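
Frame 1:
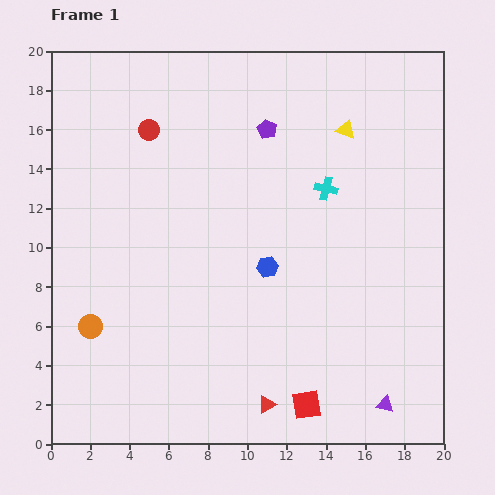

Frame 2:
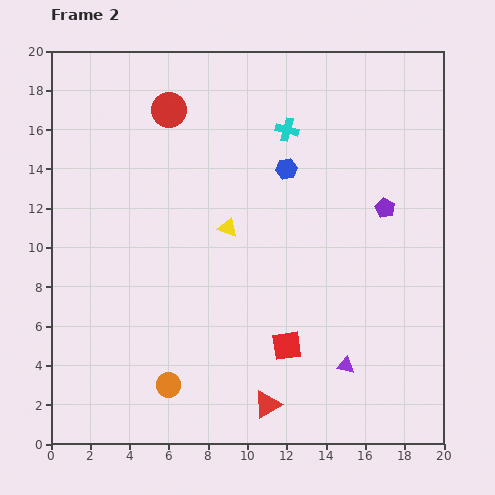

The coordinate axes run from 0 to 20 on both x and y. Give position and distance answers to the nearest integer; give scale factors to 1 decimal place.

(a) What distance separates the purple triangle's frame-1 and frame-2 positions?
3

The purple triangle moved from (17, 2) to (15, 4), a distance of √(2² + 2²) ≈ 3.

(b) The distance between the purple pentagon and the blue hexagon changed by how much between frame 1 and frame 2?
-2

Distance in frame 1: 7. Distance in frame 2: 5.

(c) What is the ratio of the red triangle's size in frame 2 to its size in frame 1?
1.5×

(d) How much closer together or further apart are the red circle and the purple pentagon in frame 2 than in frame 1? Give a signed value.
+6

Distance in frame 1: 6. Distance in frame 2: 12.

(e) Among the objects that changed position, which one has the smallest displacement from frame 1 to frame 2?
the red circle

(moved 1)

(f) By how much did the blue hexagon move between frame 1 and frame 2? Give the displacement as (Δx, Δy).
(1, 5)

The blue hexagon was at (11, 9) in frame 1 and (12, 14) in frame 2.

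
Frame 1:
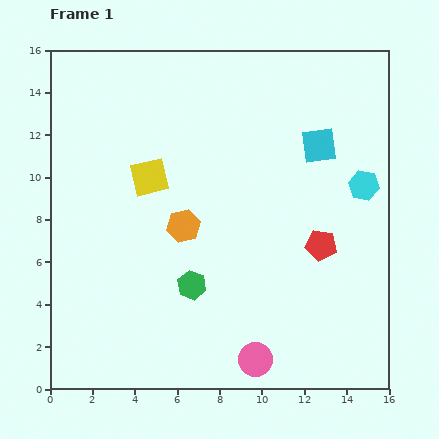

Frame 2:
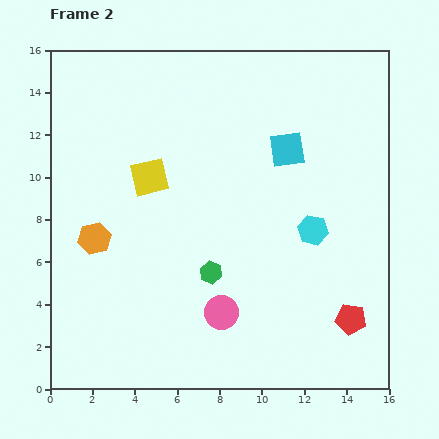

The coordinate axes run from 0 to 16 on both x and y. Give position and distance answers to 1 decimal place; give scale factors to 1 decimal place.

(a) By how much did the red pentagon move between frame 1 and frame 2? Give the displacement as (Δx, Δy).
(1.4, -3.5)

The red pentagon was at (12.8, 6.8) in frame 1 and (14.2, 3.3) in frame 2.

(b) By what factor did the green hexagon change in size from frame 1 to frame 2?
0.8×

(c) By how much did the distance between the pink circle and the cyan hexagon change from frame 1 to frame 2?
-3.9

Distance in frame 1: 9.7. Distance in frame 2: 5.8.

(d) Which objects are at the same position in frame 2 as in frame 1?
the yellow square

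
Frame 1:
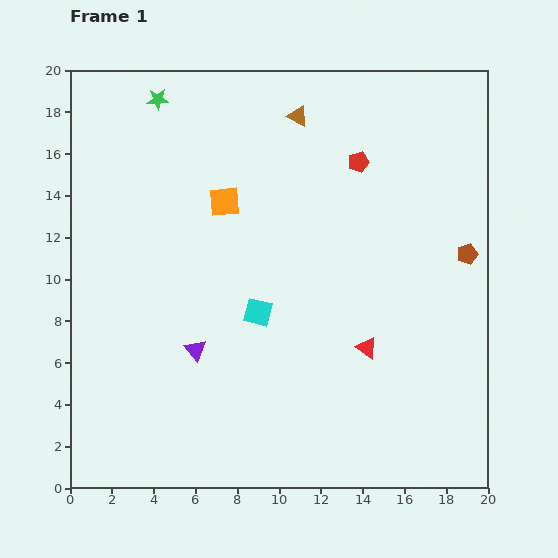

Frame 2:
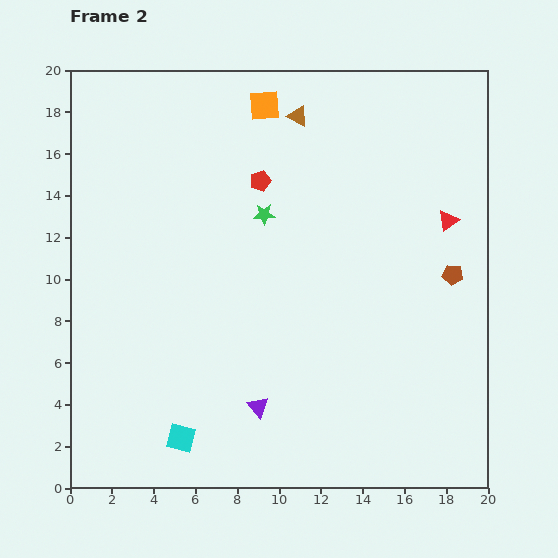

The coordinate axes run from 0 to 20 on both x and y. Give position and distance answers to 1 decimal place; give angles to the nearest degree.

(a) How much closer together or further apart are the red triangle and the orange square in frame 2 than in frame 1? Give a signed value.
+0.6

Distance in frame 1: 9.8. Distance in frame 2: 10.4.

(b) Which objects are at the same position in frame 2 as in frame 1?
the brown triangle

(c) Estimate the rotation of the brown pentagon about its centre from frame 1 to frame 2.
25° clockwise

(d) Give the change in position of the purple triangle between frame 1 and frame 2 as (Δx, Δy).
(3.0, -2.7)

The purple triangle was at (6.0, 6.6) in frame 1 and (9.0, 3.9) in frame 2.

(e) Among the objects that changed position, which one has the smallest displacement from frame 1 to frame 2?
the brown pentagon

(moved 1.2)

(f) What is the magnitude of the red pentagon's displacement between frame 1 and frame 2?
4.8

The red pentagon moved from (13.8, 15.6) to (9.1, 14.7), a distance of √(4.7² + 0.9²) ≈ 4.8.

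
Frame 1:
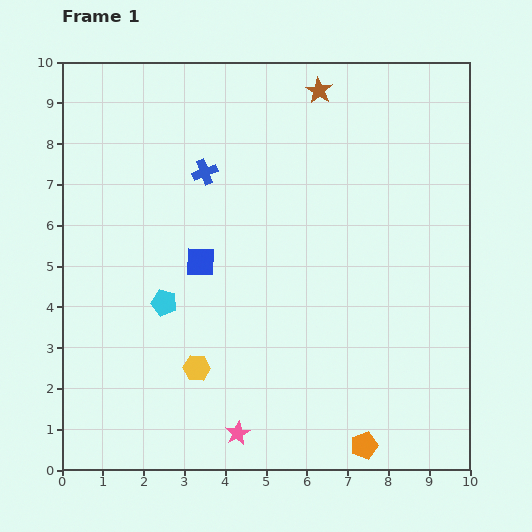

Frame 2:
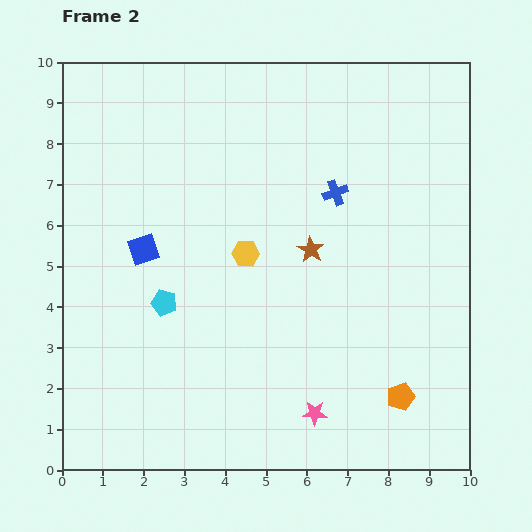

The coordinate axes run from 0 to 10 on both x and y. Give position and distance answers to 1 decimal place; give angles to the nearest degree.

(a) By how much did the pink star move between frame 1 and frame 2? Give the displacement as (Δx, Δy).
(1.9, 0.5)

The pink star was at (4.3, 0.9) in frame 1 and (6.2, 1.4) in frame 2.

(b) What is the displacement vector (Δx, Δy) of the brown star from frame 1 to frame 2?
(-0.2, -3.9)

The brown star was at (6.3, 9.3) in frame 1 and (6.1, 5.4) in frame 2.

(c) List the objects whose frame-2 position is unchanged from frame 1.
the cyan pentagon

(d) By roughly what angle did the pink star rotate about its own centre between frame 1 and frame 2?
30° clockwise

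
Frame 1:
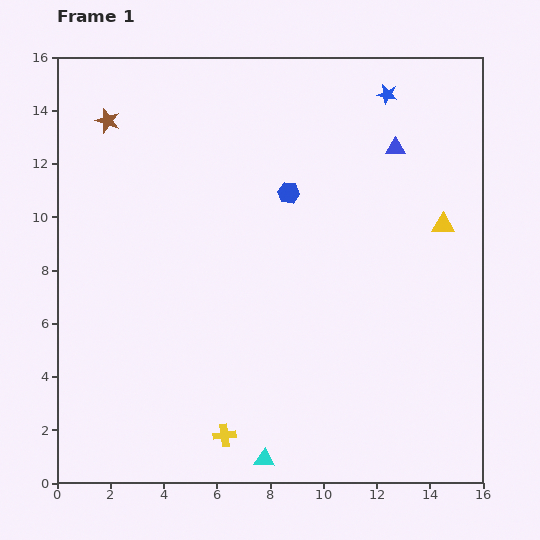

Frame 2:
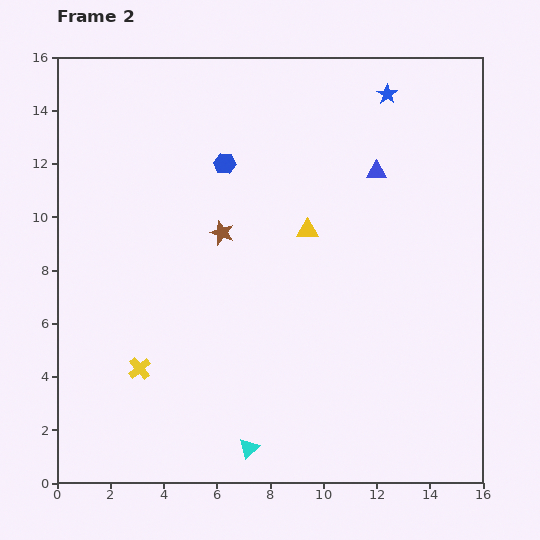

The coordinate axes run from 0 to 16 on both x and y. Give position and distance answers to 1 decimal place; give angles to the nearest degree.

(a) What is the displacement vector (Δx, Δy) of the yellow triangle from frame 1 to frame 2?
(-5.1, -0.2)

The yellow triangle was at (14.5, 9.7) in frame 1 and (9.4, 9.5) in frame 2.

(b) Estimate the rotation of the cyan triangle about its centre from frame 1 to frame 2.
48° counter-clockwise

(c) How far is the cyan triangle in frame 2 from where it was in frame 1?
0.7

The cyan triangle moved from (7.8, 0.9) to (7.2, 1.3), a distance of √(0.6² + 0.4²) ≈ 0.7.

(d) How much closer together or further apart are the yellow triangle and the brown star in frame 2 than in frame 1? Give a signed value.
-10.0

Distance in frame 1: 13.2. Distance in frame 2: 3.2.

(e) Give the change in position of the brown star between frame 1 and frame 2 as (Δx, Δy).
(4.3, -4.2)

The brown star was at (1.9, 13.6) in frame 1 and (6.2, 9.4) in frame 2.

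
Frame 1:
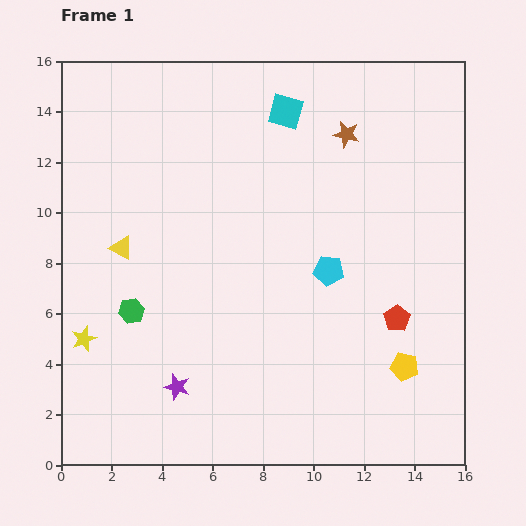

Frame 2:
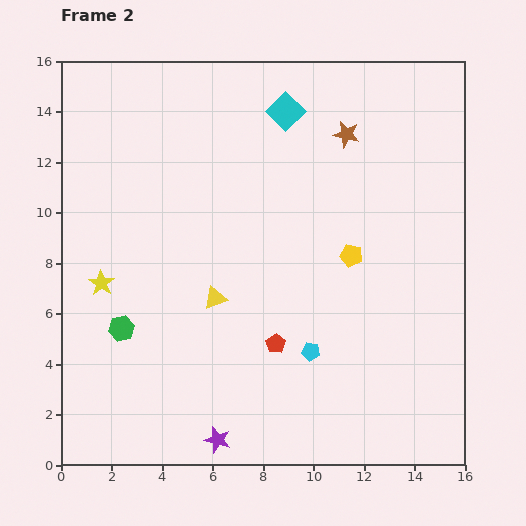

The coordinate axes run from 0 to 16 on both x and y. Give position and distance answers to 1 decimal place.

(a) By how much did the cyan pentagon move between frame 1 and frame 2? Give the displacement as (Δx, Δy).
(-0.7, -3.2)

The cyan pentagon was at (10.6, 7.7) in frame 1 and (9.9, 4.5) in frame 2.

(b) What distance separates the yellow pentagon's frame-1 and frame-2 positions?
4.9

The yellow pentagon moved from (13.6, 3.9) to (11.5, 8.3), a distance of √(2.1² + 4.4²) ≈ 4.9.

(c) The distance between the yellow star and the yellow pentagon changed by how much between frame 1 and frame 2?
-2.7

Distance in frame 1: 12.7. Distance in frame 2: 10.0.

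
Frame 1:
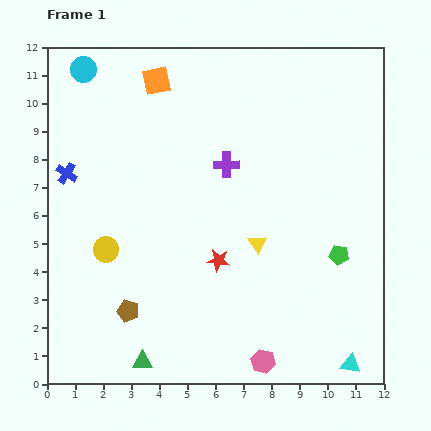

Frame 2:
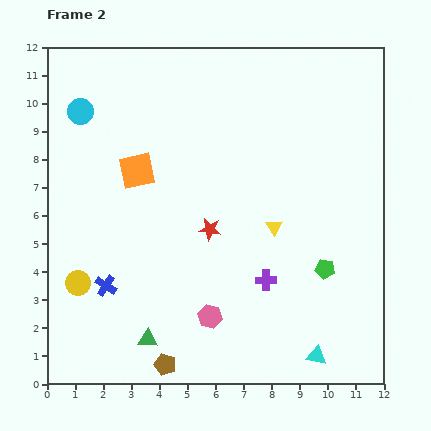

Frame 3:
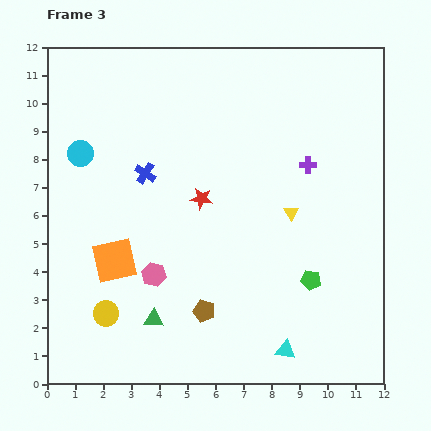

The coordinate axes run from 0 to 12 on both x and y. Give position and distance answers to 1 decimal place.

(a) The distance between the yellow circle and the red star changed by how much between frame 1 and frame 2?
+1.1

Distance in frame 1: 4.0. Distance in frame 2: 5.1.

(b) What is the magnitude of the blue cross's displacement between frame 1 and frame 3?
2.8

The blue cross moved from (0.7, 7.5) to (3.5, 7.5), a distance of √(2.8² + 0.0²) ≈ 2.8.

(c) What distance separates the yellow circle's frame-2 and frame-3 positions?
1.5

The yellow circle moved from (1.1, 3.6) to (2.1, 2.5), a distance of √(1.0² + 1.1²) ≈ 1.5.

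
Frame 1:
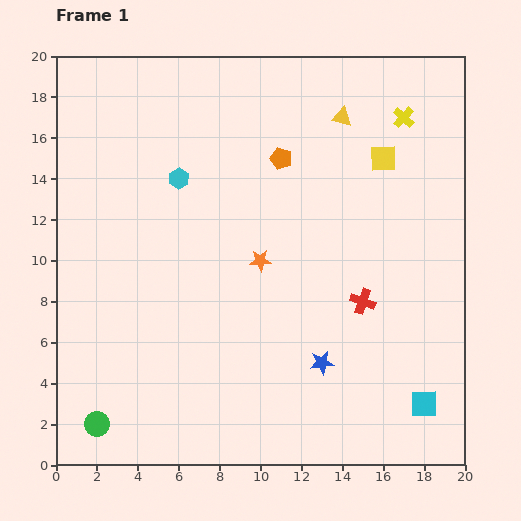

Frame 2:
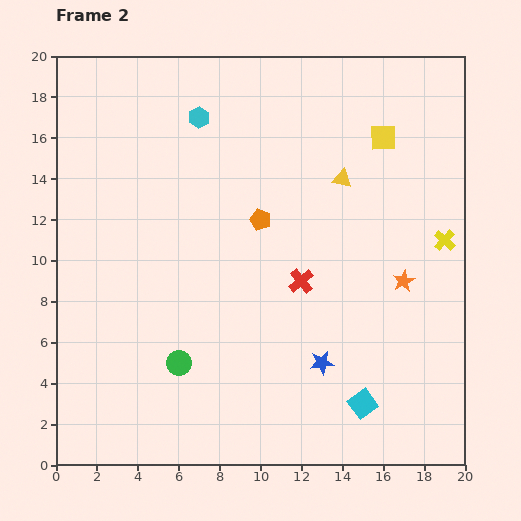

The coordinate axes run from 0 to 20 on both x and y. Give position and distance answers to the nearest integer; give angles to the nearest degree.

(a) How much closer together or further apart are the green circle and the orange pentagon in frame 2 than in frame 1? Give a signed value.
-8

Distance in frame 1: 16. Distance in frame 2: 8.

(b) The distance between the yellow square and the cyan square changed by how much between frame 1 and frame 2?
+1

Distance in frame 1: 12. Distance in frame 2: 13.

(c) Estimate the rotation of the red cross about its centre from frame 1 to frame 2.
31° clockwise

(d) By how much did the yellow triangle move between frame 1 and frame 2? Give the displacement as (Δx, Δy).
(0, -3)

The yellow triangle was at (14, 17) in frame 1 and (14, 14) in frame 2.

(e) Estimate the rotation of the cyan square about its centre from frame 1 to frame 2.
35° counter-clockwise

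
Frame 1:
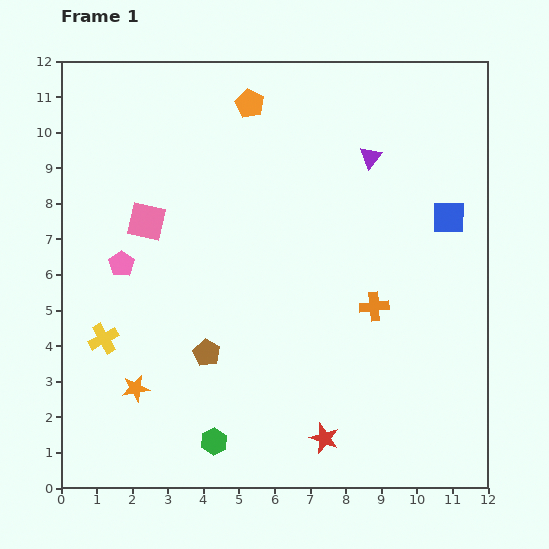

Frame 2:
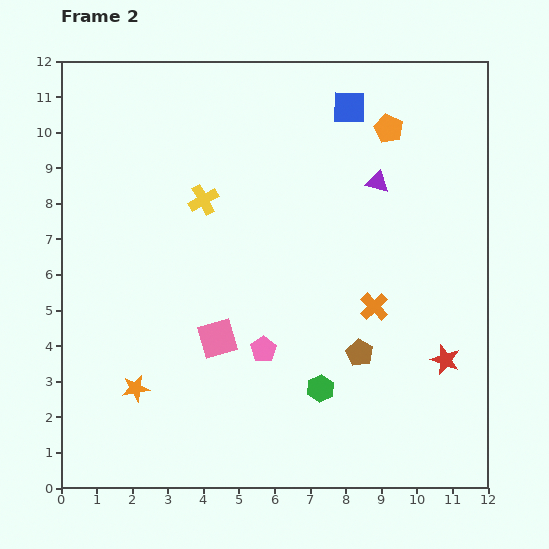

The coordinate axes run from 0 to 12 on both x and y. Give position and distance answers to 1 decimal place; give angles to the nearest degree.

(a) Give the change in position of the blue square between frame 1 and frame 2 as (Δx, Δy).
(-2.8, 3.1)

The blue square was at (10.9, 7.6) in frame 1 and (8.1, 10.7) in frame 2.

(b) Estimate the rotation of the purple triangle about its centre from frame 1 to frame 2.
55° counter-clockwise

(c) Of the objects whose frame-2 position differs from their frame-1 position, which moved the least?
the purple triangle

(moved 0.7)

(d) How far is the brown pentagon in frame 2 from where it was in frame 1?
4.3

The brown pentagon moved from (4.1, 3.8) to (8.4, 3.8), a distance of √(4.3² + 0.0²) ≈ 4.3.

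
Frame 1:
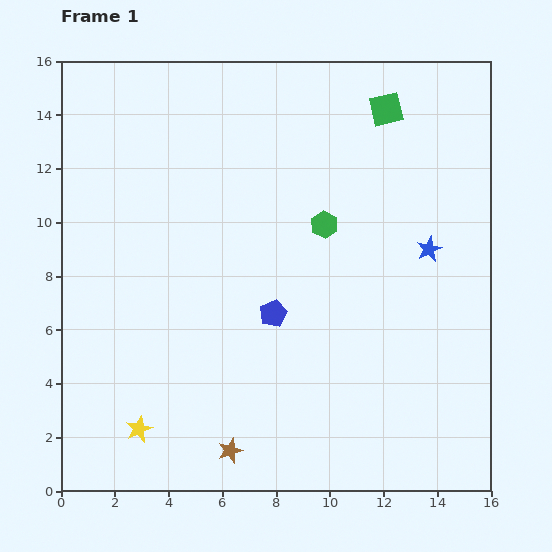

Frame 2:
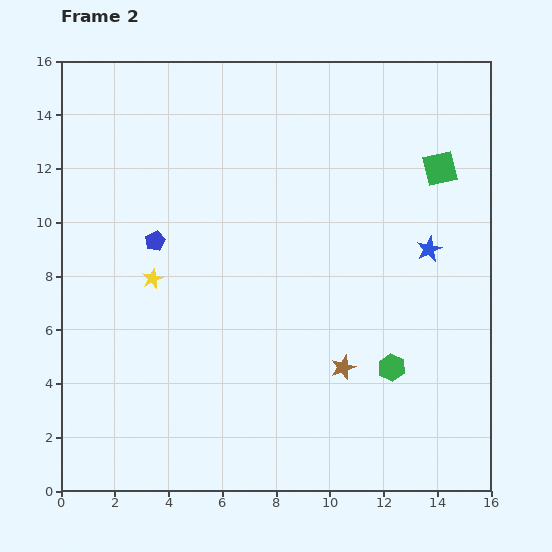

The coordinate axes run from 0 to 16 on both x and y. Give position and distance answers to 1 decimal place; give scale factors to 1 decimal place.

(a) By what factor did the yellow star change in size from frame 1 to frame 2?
0.8×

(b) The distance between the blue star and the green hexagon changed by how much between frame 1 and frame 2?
+0.6

Distance in frame 1: 4.0. Distance in frame 2: 4.6.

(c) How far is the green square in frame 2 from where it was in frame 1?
3.0

The green square moved from (12.1, 14.2) to (14.1, 12.0), a distance of √(2.0² + 2.2²) ≈ 3.0.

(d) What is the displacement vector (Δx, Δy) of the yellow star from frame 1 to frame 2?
(0.5, 5.6)

The yellow star was at (2.9, 2.3) in frame 1 and (3.4, 7.9) in frame 2.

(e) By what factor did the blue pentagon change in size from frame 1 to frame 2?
0.7×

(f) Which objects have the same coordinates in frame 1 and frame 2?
the blue star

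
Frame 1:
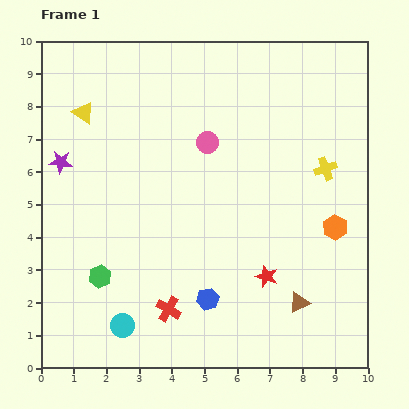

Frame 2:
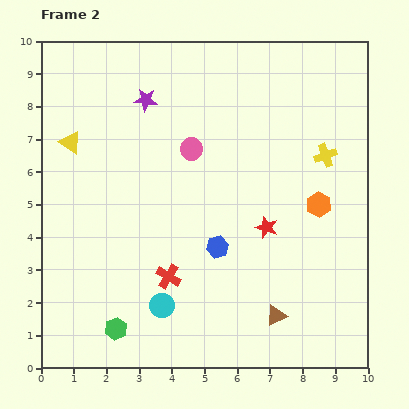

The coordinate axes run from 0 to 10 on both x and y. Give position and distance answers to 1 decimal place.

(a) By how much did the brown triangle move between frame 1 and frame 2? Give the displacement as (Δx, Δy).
(-0.7, -0.4)

The brown triangle was at (7.9, 2.0) in frame 1 and (7.2, 1.6) in frame 2.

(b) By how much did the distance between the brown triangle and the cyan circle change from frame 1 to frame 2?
-1.9

Distance in frame 1: 5.4. Distance in frame 2: 3.5.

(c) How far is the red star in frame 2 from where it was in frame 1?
1.5

The red star moved from (6.9, 2.8) to (6.9, 4.3), a distance of √(0.0² + 1.5²) ≈ 1.5.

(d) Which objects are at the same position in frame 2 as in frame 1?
none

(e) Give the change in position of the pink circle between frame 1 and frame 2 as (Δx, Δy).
(-0.5, -0.2)

The pink circle was at (5.1, 6.9) in frame 1 and (4.6, 6.7) in frame 2.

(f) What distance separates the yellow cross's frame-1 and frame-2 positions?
0.4

The yellow cross moved from (8.7, 6.1) to (8.7, 6.5), a distance of √(0.0² + 0.4²) ≈ 0.4.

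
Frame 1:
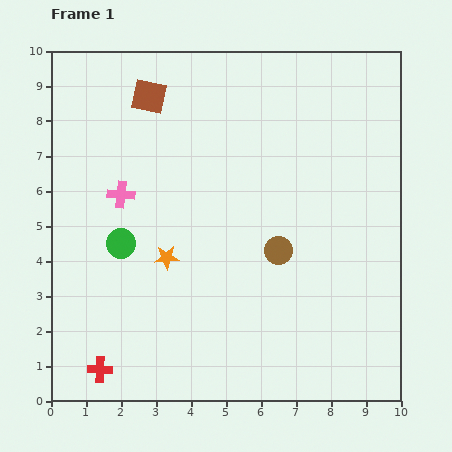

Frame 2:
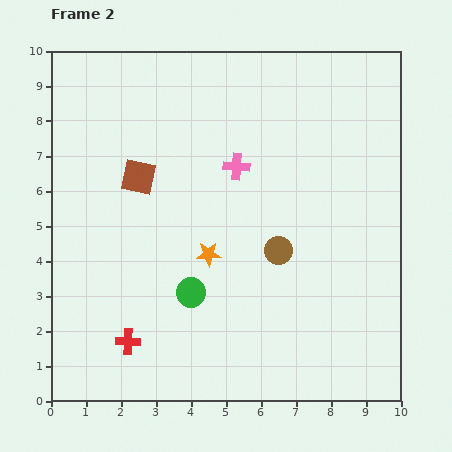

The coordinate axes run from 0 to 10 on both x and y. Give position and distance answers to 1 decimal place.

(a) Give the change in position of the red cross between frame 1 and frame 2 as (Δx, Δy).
(0.8, 0.8)

The red cross was at (1.4, 0.9) in frame 1 and (2.2, 1.7) in frame 2.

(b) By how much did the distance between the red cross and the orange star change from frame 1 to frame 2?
-0.3

Distance in frame 1: 3.7. Distance in frame 2: 3.4.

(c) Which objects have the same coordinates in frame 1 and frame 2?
the brown circle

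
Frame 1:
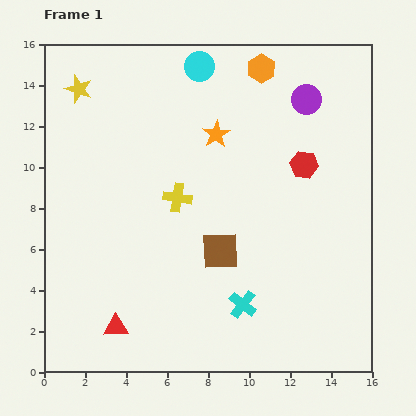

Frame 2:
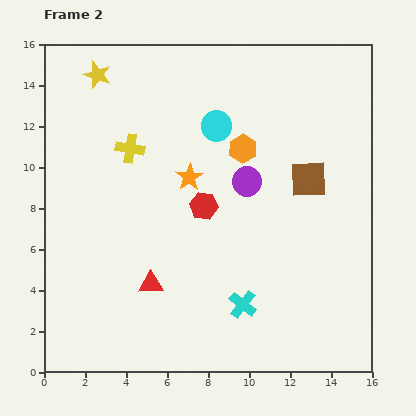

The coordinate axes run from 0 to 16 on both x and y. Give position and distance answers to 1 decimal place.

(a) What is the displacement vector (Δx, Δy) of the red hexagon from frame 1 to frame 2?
(-4.9, -2.0)

The red hexagon was at (12.7, 10.1) in frame 1 and (7.8, 8.1) in frame 2.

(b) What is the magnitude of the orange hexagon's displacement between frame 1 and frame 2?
4.0

The orange hexagon moved from (10.6, 14.8) to (9.7, 10.9), a distance of √(0.9² + 3.9²) ≈ 4.0.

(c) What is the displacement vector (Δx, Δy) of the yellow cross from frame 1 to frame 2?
(-2.3, 2.4)

The yellow cross was at (6.5, 8.5) in frame 1 and (4.2, 10.9) in frame 2.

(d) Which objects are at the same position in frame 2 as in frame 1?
the cyan cross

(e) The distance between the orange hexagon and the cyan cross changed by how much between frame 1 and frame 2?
-3.9

Distance in frame 1: 11.5. Distance in frame 2: 7.6.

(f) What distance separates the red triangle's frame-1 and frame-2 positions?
2.7

The red triangle moved from (3.5, 2.2) to (5.2, 4.3), a distance of √(1.7² + 2.1²) ≈ 2.7.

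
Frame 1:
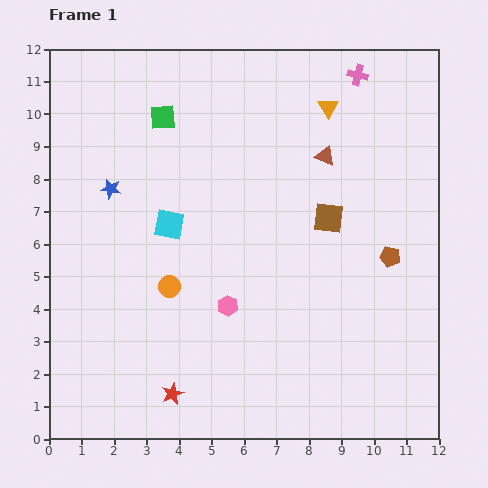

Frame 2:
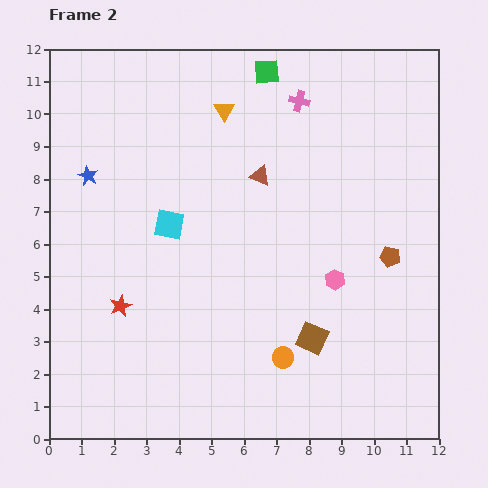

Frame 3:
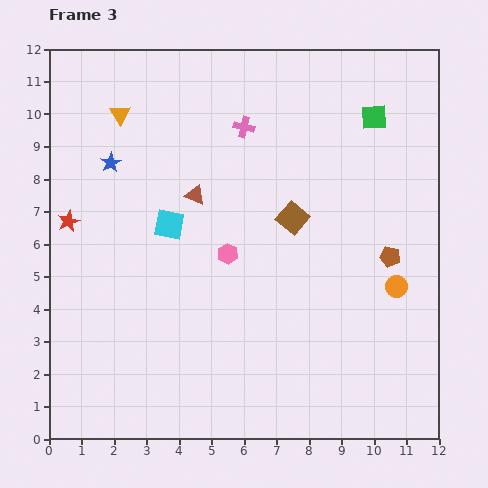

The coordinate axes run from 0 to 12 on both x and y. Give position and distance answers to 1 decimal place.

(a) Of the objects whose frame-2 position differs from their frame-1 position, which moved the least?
the blue star

(moved 0.8)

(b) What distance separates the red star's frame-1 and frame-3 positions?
6.2

The red star moved from (3.8, 1.4) to (0.6, 6.7), a distance of √(3.2² + 5.3²) ≈ 6.2.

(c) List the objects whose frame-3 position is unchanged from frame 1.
the brown pentagon, the cyan square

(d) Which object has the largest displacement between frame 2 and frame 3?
the orange circle

(moved 4.1; next 3.7)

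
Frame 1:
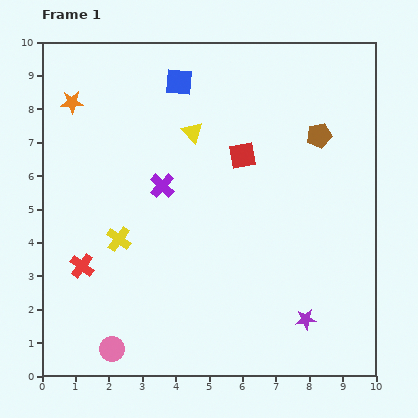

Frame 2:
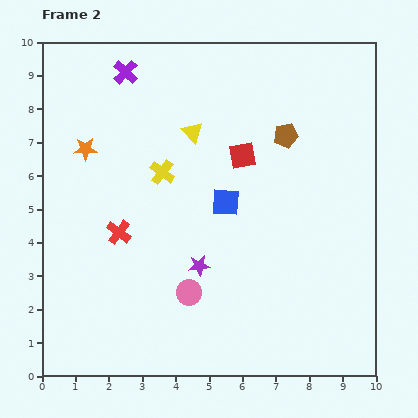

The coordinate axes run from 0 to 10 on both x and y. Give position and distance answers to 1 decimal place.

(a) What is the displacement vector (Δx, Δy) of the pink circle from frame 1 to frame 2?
(2.3, 1.7)

The pink circle was at (2.1, 0.8) in frame 1 and (4.4, 2.5) in frame 2.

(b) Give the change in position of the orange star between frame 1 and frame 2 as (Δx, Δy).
(0.4, -1.4)

The orange star was at (0.9, 8.2) in frame 1 and (1.3, 6.8) in frame 2.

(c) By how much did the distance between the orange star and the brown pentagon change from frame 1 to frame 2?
-1.5

Distance in frame 1: 7.5. Distance in frame 2: 6.0.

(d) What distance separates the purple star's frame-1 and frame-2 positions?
3.6

The purple star moved from (7.9, 1.7) to (4.7, 3.3), a distance of √(3.2² + 1.6²) ≈ 3.6.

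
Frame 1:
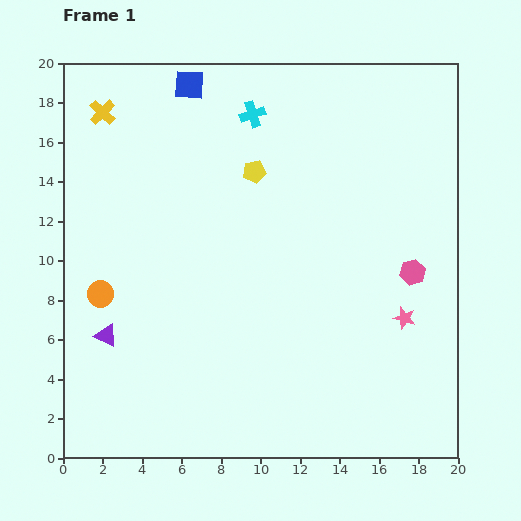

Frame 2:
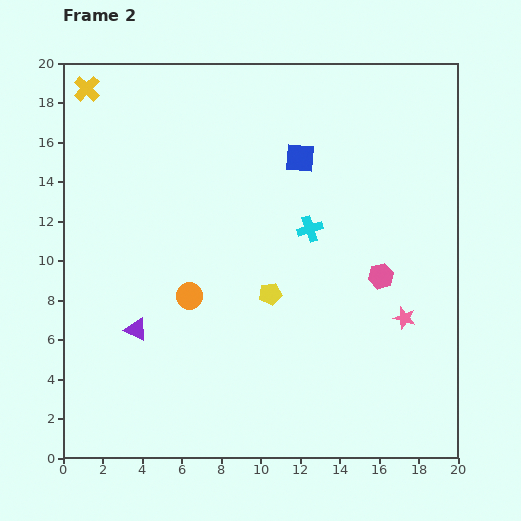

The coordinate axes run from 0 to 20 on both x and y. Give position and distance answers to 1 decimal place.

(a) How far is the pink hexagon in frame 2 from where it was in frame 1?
1.6

The pink hexagon moved from (17.7, 9.4) to (16.1, 9.2), a distance of √(1.6² + 0.2²) ≈ 1.6.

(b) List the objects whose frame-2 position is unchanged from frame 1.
the pink star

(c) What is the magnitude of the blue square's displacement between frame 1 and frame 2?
6.7

The blue square moved from (6.4, 18.9) to (12.0, 15.2), a distance of √(5.6² + 3.7²) ≈ 6.7.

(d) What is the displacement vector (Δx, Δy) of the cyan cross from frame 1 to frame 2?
(2.9, -5.8)

The cyan cross was at (9.6, 17.4) in frame 1 and (12.5, 11.6) in frame 2.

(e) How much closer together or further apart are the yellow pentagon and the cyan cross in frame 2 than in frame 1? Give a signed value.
+1.0

Distance in frame 1: 2.9. Distance in frame 2: 3.9.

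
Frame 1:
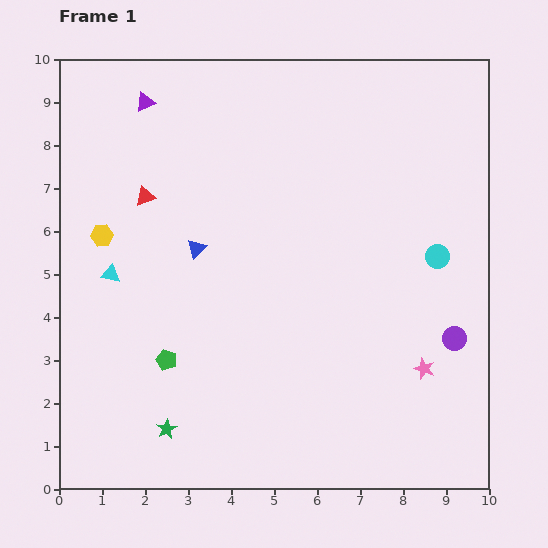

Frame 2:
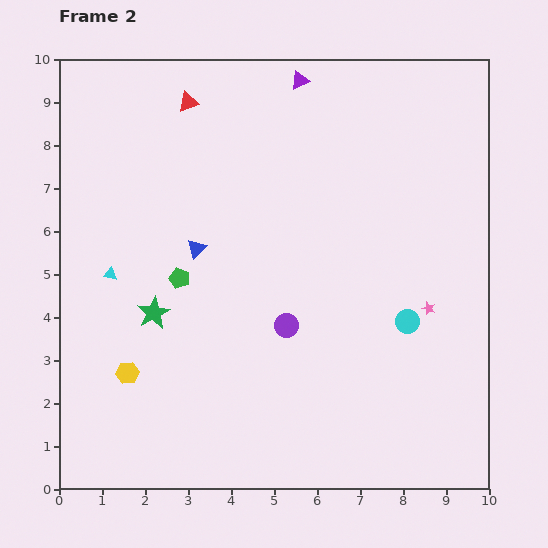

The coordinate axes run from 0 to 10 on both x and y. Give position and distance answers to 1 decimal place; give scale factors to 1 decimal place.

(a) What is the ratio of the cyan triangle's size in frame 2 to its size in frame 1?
0.7×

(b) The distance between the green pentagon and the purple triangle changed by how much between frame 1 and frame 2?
-0.6

Distance in frame 1: 6.0. Distance in frame 2: 5.4.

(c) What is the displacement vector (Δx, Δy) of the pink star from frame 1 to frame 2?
(0.1, 1.4)

The pink star was at (8.5, 2.8) in frame 1 and (8.6, 4.2) in frame 2.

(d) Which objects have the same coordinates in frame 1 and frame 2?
the blue triangle, the cyan triangle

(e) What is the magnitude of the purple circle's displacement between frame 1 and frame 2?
3.9

The purple circle moved from (9.2, 3.5) to (5.3, 3.8), a distance of √(3.9² + 0.3²) ≈ 3.9.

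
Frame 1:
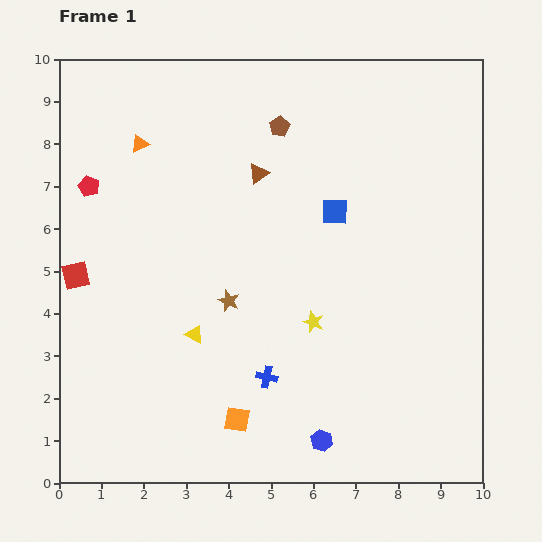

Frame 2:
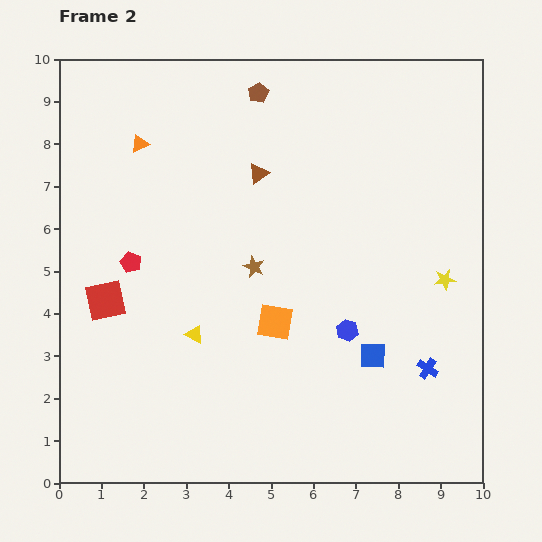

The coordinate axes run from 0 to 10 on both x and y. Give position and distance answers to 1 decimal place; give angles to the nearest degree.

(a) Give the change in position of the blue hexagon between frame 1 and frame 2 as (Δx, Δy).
(0.6, 2.6)

The blue hexagon was at (6.2, 1.0) in frame 1 and (6.8, 3.6) in frame 2.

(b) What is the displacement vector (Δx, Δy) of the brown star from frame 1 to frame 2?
(0.6, 0.8)

The brown star was at (4.0, 4.3) in frame 1 and (4.6, 5.1) in frame 2.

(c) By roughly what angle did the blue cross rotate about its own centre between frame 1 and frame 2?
21° clockwise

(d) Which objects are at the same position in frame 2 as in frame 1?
the yellow triangle, the brown triangle, the orange triangle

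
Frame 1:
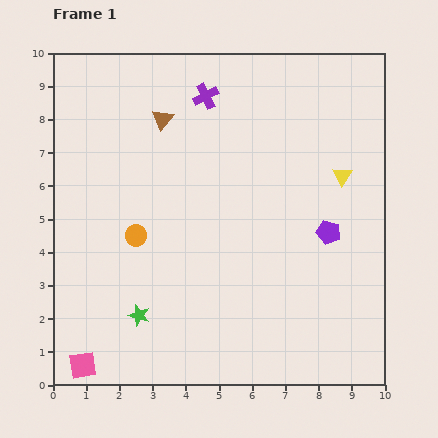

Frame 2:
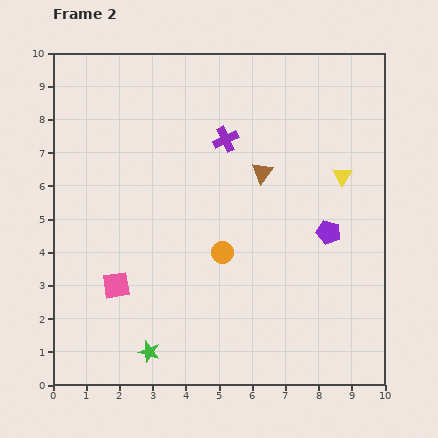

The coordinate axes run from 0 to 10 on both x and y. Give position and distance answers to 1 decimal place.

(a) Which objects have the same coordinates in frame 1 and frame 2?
the purple pentagon, the yellow triangle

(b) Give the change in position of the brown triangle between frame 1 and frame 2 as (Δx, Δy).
(3.0, -1.6)

The brown triangle was at (3.3, 8.0) in frame 1 and (6.3, 6.4) in frame 2.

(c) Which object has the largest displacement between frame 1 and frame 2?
the brown triangle

(moved 3.4; next 2.6)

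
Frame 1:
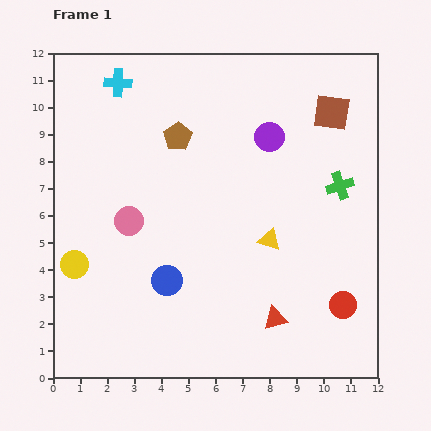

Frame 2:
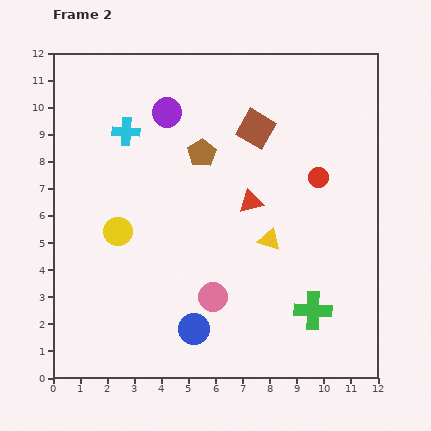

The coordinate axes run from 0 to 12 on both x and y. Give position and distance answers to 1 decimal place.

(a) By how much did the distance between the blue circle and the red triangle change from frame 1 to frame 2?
+0.9

Distance in frame 1: 4.2. Distance in frame 2: 5.1.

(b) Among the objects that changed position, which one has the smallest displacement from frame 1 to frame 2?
the brown pentagon

(moved 1.1)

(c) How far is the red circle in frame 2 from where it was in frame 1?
4.8

The red circle moved from (10.7, 2.7) to (9.8, 7.4), a distance of √(0.9² + 4.7²) ≈ 4.8.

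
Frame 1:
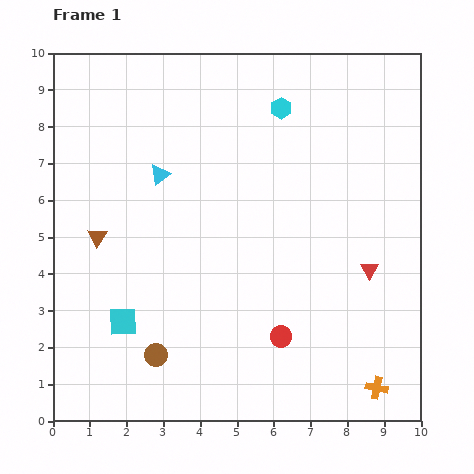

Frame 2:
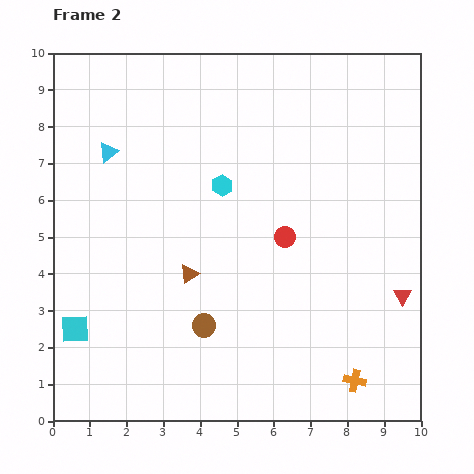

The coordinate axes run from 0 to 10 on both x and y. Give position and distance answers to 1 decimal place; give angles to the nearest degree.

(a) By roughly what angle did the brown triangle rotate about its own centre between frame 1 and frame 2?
25° clockwise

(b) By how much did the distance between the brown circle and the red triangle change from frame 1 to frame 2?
-0.7

Distance in frame 1: 6.2. Distance in frame 2: 5.5.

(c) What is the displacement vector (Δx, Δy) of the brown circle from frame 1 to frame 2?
(1.3, 0.8)

The brown circle was at (2.8, 1.8) in frame 1 and (4.1, 2.6) in frame 2.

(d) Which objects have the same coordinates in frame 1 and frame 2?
none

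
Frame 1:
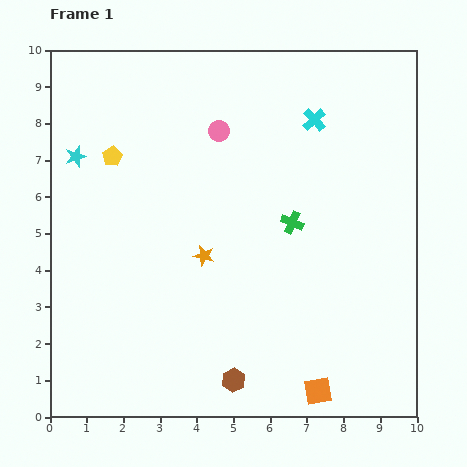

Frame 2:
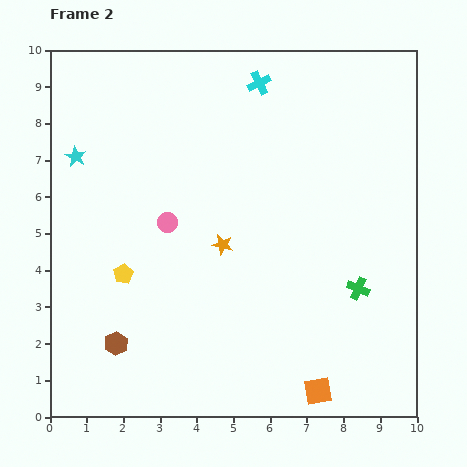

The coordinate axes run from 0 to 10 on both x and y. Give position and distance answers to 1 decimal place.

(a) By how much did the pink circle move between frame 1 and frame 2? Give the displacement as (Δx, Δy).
(-1.4, -2.5)

The pink circle was at (4.6, 7.8) in frame 1 and (3.2, 5.3) in frame 2.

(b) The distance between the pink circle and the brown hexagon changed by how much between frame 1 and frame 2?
-3.2

Distance in frame 1: 6.8. Distance in frame 2: 3.6.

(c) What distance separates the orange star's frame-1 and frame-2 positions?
0.6

The orange star moved from (4.2, 4.4) to (4.7, 4.7), a distance of √(0.5² + 0.3²) ≈ 0.6.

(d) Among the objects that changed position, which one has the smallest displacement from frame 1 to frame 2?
the orange star

(moved 0.6)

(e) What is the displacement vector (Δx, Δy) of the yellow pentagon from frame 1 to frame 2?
(0.3, -3.2)

The yellow pentagon was at (1.7, 7.1) in frame 1 and (2.0, 3.9) in frame 2.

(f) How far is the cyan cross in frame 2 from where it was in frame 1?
1.8

The cyan cross moved from (7.2, 8.1) to (5.7, 9.1), a distance of √(1.5² + 1.0²) ≈ 1.8.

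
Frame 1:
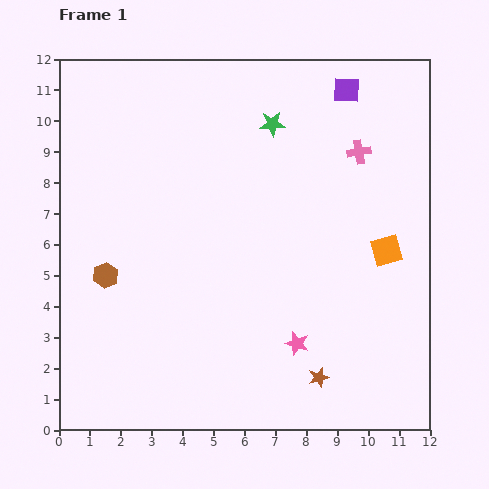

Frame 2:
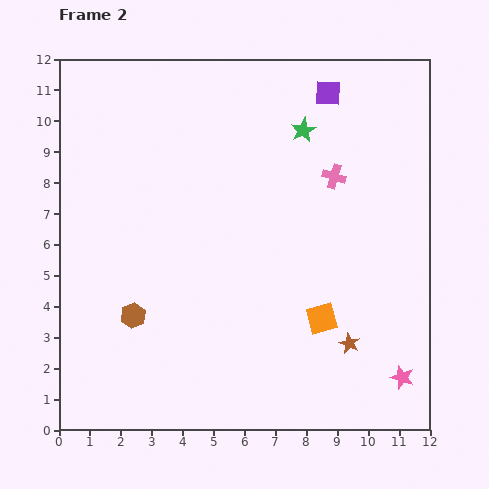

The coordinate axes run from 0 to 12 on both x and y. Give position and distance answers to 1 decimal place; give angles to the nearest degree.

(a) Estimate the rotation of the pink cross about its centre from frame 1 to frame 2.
26° clockwise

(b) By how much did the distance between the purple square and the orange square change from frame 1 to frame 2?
+1.9

Distance in frame 1: 5.4. Distance in frame 2: 7.3.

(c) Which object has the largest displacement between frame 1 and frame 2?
the pink star

(moved 3.6; next 3.0)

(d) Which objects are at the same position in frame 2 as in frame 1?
none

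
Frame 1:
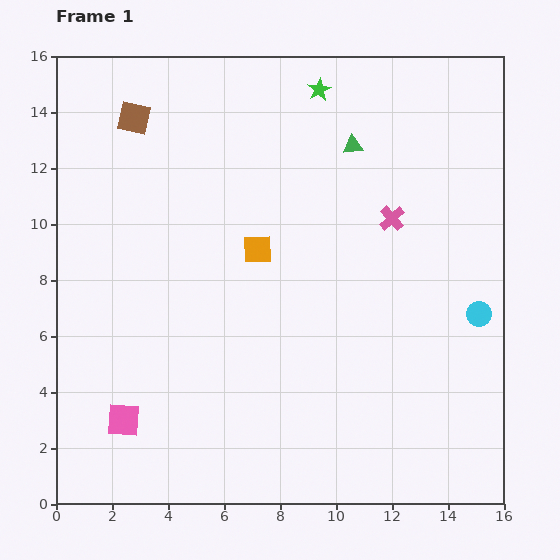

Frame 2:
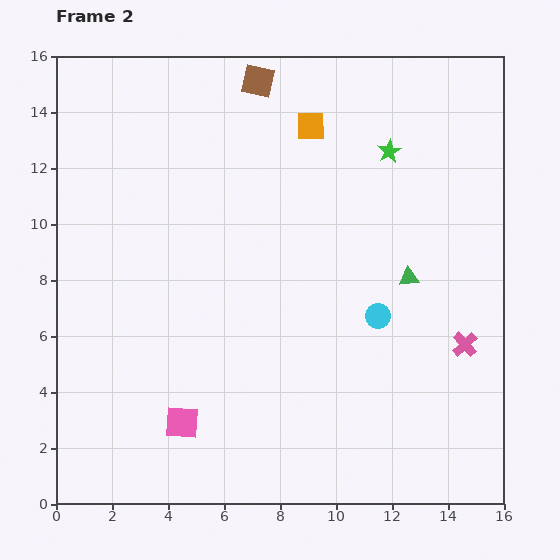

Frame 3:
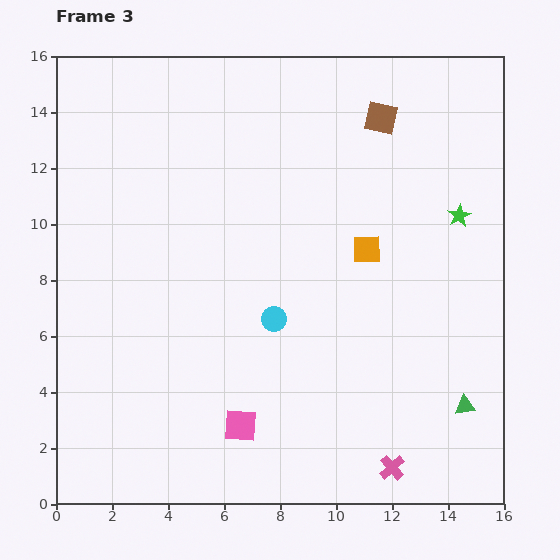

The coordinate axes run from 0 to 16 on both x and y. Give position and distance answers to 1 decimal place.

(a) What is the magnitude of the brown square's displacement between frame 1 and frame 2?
4.6

The brown square moved from (2.8, 13.8) to (7.2, 15.1), a distance of √(4.4² + 1.3²) ≈ 4.6.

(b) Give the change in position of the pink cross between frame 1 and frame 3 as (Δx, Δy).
(0.0, -8.9)

The pink cross was at (12.0, 10.2) in frame 1 and (12.0, 1.3) in frame 3.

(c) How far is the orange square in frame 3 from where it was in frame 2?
4.8

The orange square moved from (9.1, 13.5) to (11.1, 9.1), a distance of √(2.0² + 4.4²) ≈ 4.8.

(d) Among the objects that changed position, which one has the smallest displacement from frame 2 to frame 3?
the pink square

(moved 2.1)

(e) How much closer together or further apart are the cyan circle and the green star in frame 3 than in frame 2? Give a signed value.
+1.7

Distance in frame 2: 5.9. Distance in frame 3: 7.6.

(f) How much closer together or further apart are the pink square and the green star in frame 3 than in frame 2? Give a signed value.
-1.4

Distance in frame 2: 12.2. Distance in frame 3: 10.8.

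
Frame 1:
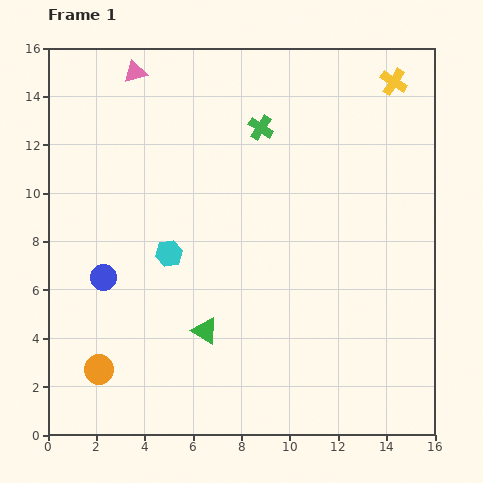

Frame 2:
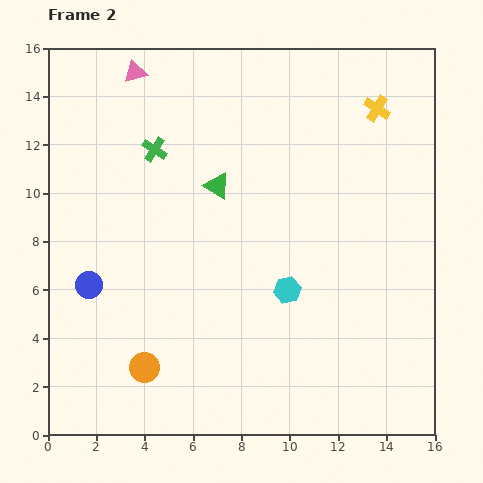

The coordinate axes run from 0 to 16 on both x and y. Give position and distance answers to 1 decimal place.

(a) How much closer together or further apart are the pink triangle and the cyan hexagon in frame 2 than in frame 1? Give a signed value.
+3.4

Distance in frame 1: 7.6. Distance in frame 2: 11.0.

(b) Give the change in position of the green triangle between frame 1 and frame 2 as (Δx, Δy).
(0.5, 6.0)

The green triangle was at (6.5, 4.3) in frame 1 and (7.0, 10.3) in frame 2.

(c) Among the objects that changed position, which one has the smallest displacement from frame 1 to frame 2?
the blue circle

(moved 0.7)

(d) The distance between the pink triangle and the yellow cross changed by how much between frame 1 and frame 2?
-0.6

Distance in frame 1: 10.7. Distance in frame 2: 10.1.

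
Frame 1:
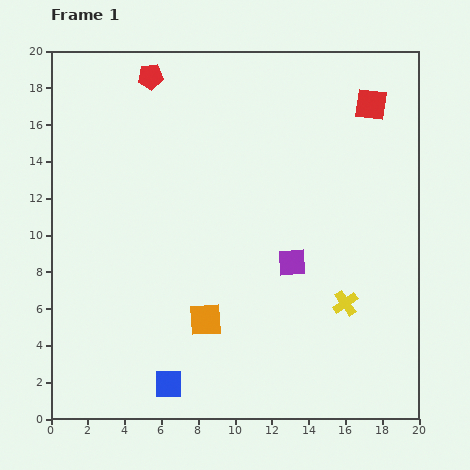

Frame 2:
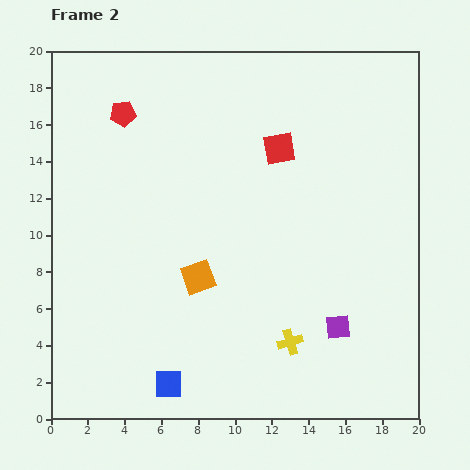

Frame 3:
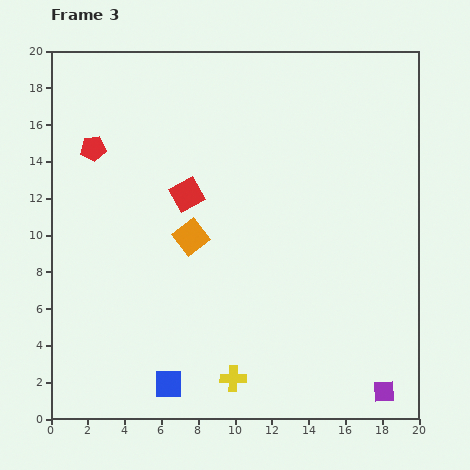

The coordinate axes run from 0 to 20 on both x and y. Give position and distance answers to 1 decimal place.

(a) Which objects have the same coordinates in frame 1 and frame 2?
the blue square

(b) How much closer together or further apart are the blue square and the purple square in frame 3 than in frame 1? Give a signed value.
+2.3

Distance in frame 1: 9.4. Distance in frame 3: 11.7.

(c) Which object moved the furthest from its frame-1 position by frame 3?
the red square

(moved 11.1; next 8.6)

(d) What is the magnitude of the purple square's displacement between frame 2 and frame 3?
4.3

The purple square moved from (15.6, 5.0) to (18.1, 1.5), a distance of √(2.5² + 3.5²) ≈ 4.3.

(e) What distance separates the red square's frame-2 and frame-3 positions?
5.6

The red square moved from (12.4, 14.7) to (7.4, 12.2), a distance of √(5.0² + 2.5²) ≈ 5.6.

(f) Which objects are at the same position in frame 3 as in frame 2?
the blue square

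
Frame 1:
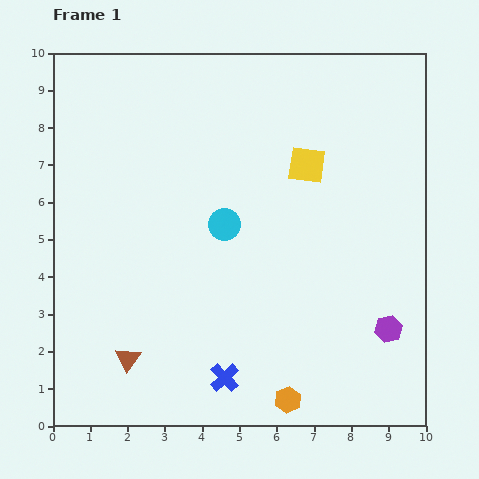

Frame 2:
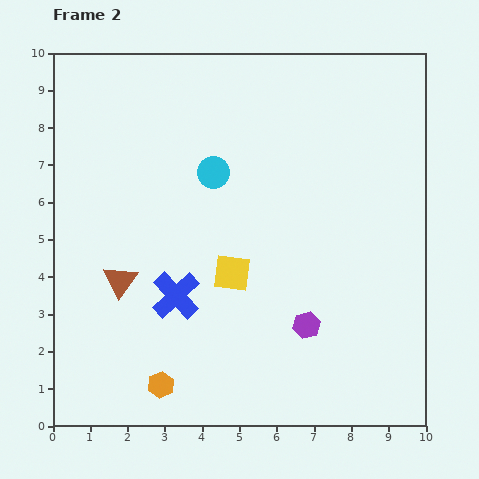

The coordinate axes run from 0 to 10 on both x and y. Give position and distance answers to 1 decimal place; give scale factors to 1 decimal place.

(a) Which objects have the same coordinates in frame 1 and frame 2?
none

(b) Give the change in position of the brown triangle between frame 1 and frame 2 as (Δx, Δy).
(-0.2, 2.1)

The brown triangle was at (2.0, 1.8) in frame 1 and (1.8, 3.9) in frame 2.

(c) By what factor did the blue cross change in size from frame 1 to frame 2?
1.7×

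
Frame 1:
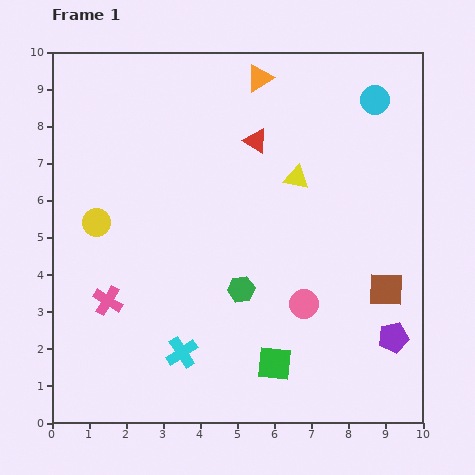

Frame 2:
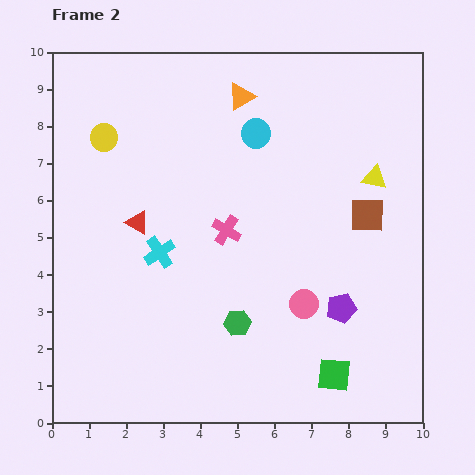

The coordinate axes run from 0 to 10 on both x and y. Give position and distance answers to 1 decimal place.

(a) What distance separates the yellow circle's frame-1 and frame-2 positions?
2.3

The yellow circle moved from (1.2, 5.4) to (1.4, 7.7), a distance of √(0.2² + 2.3²) ≈ 2.3.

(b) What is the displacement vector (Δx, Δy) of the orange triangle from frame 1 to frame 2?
(-0.5, -0.5)

The orange triangle was at (5.6, 9.3) in frame 1 and (5.1, 8.8) in frame 2.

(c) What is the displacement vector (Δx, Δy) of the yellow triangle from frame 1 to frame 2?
(2.1, 0.0)

The yellow triangle was at (6.6, 6.6) in frame 1 and (8.7, 6.6) in frame 2.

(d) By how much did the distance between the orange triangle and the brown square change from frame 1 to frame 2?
-1.9

Distance in frame 1: 6.6. Distance in frame 2: 4.7.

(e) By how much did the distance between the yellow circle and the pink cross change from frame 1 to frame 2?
+2.0

Distance in frame 1: 2.1. Distance in frame 2: 4.1.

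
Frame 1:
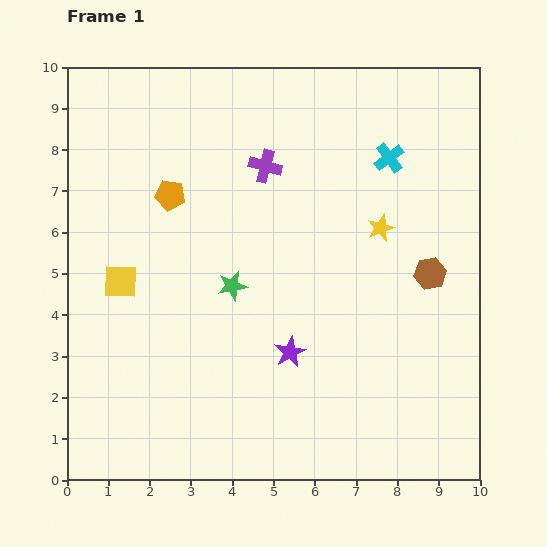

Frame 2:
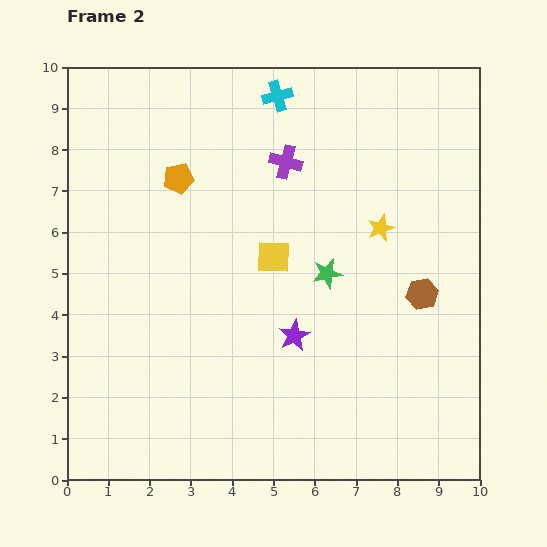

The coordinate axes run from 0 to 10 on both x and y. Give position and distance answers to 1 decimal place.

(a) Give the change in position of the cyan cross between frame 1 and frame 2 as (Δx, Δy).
(-2.7, 1.5)

The cyan cross was at (7.8, 7.8) in frame 1 and (5.1, 9.3) in frame 2.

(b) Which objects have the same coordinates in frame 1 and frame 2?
the yellow star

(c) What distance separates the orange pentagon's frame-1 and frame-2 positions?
0.4

The orange pentagon moved from (2.5, 6.9) to (2.7, 7.3), a distance of √(0.2² + 0.4²) ≈ 0.4.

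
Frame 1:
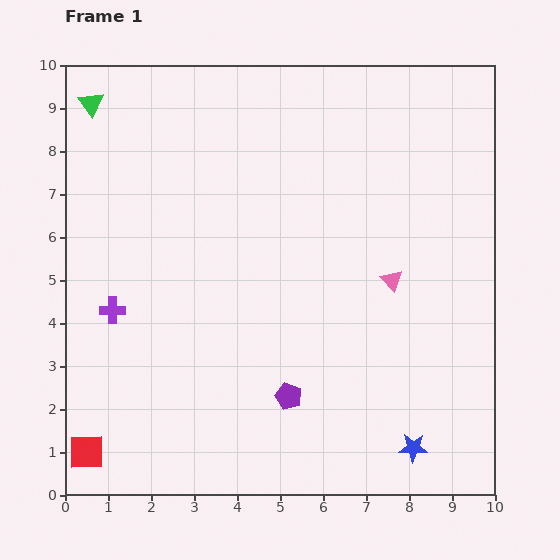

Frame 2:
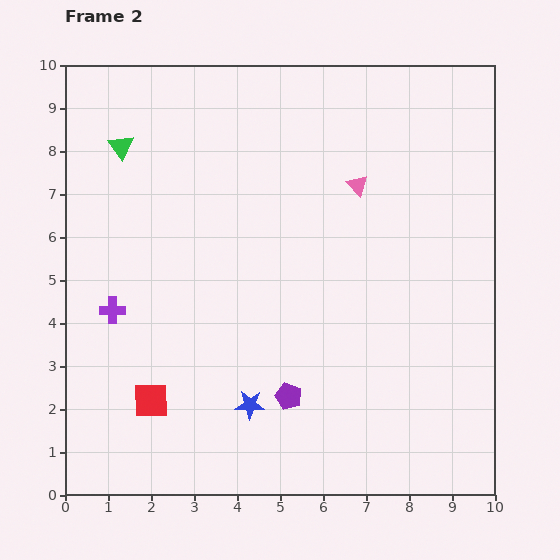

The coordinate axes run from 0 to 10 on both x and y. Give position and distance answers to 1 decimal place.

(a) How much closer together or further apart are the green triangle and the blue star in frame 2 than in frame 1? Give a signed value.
-4.3

Distance in frame 1: 11.0. Distance in frame 2: 6.7.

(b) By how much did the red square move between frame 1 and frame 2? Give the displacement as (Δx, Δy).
(1.5, 1.2)

The red square was at (0.5, 1.0) in frame 1 and (2.0, 2.2) in frame 2.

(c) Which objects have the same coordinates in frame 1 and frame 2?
the purple cross, the purple pentagon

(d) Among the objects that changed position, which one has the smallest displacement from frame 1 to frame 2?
the green triangle

(moved 1.2)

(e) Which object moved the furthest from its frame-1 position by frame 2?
the blue star

(moved 3.9; next 2.3)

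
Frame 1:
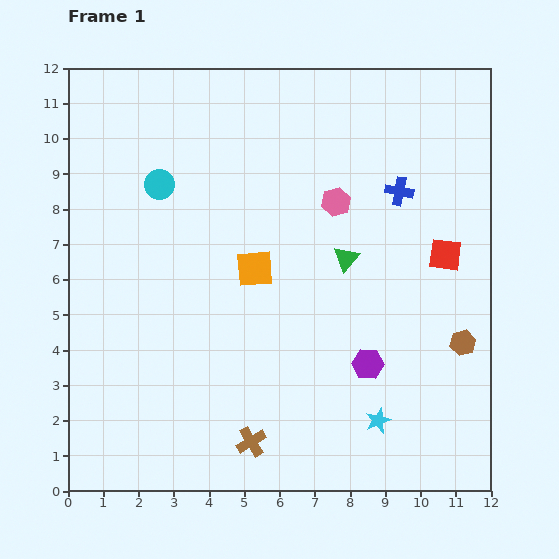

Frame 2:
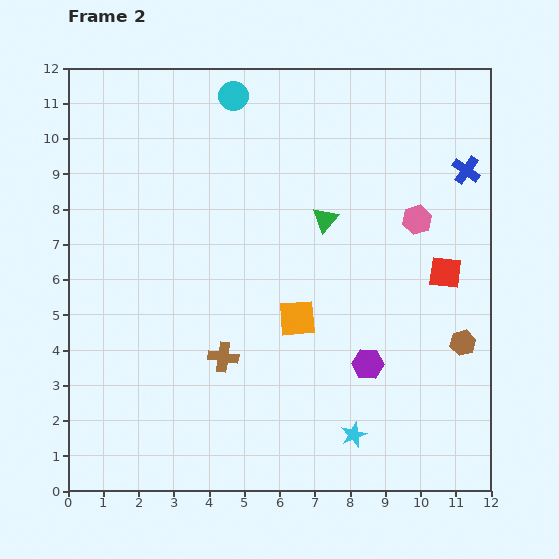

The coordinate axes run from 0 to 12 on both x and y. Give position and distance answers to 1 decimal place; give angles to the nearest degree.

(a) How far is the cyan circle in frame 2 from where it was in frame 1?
3.3

The cyan circle moved from (2.6, 8.7) to (4.7, 11.2), a distance of √(2.1² + 2.5²) ≈ 3.3.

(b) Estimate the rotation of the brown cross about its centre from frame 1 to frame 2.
39° clockwise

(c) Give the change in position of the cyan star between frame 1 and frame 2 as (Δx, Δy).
(-0.7, -0.4)

The cyan star was at (8.8, 2.0) in frame 1 and (8.1, 1.6) in frame 2.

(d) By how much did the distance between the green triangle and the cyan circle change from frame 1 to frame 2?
-1.3

Distance in frame 1: 5.7. Distance in frame 2: 4.4.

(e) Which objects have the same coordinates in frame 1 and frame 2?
the brown hexagon, the purple hexagon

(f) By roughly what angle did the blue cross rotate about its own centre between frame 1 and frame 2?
24° clockwise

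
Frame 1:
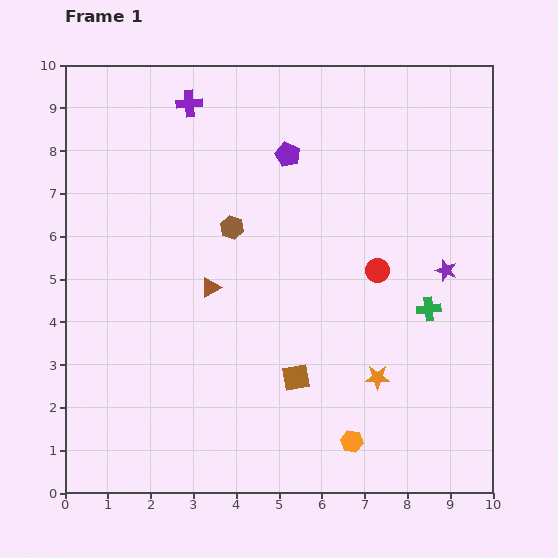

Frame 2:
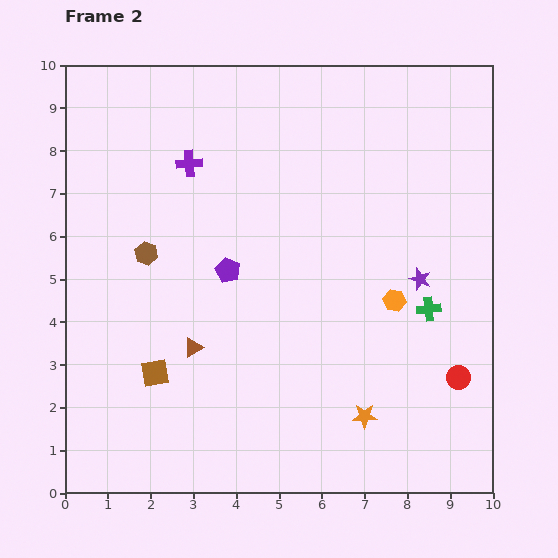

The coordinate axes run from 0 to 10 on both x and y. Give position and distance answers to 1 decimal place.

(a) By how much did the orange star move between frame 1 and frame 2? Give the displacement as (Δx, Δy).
(-0.3, -0.9)

The orange star was at (7.3, 2.7) in frame 1 and (7.0, 1.8) in frame 2.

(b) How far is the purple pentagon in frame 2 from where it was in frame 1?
3.0

The purple pentagon moved from (5.2, 7.9) to (3.8, 5.2), a distance of √(1.4² + 2.7²) ≈ 3.0.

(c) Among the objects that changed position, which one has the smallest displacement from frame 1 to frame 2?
the purple star

(moved 0.6)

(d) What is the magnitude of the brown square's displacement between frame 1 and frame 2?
3.3

The brown square moved from (5.4, 2.7) to (2.1, 2.8), a distance of √(3.3² + 0.1²) ≈ 3.3.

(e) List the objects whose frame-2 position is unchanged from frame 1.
the green cross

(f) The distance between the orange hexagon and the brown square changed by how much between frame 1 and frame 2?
+3.9

Distance in frame 1: 2.0. Distance in frame 2: 5.9.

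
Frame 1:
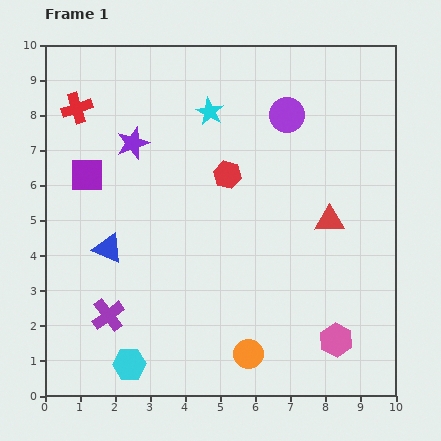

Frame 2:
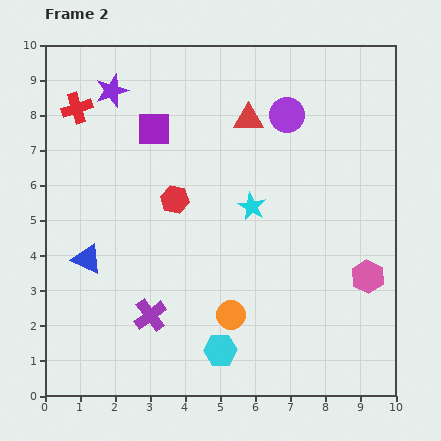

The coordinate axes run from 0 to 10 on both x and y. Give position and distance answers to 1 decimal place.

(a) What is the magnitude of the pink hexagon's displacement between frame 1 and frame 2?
2.0

The pink hexagon moved from (8.3, 1.6) to (9.2, 3.4), a distance of √(0.9² + 1.8²) ≈ 2.0.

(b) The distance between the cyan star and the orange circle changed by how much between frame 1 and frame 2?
-3.8

Distance in frame 1: 7.0. Distance in frame 2: 3.2.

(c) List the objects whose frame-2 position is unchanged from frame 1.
the red cross, the purple circle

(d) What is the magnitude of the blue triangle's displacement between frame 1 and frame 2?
0.7

The blue triangle moved from (1.8, 4.2) to (1.2, 3.9), a distance of √(0.6² + 0.3²) ≈ 0.7.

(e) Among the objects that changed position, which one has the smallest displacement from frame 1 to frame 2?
the blue triangle

(moved 0.7)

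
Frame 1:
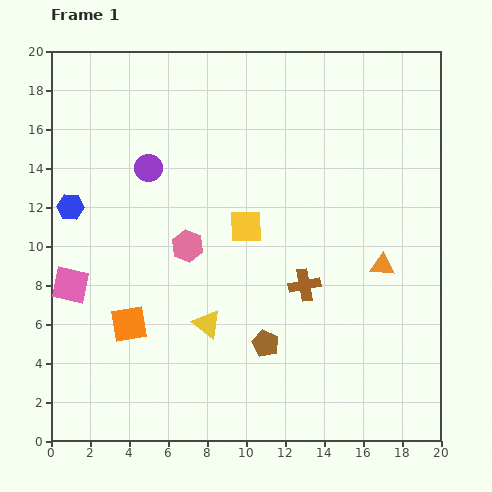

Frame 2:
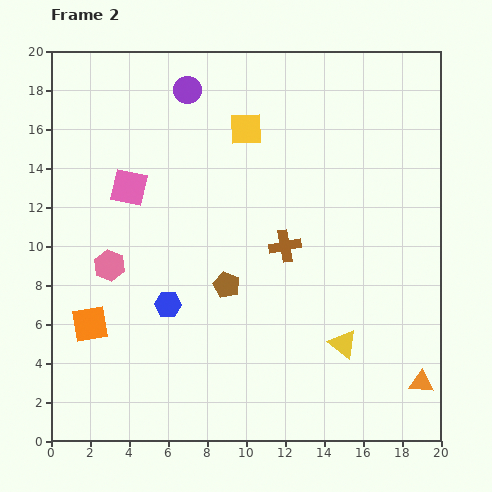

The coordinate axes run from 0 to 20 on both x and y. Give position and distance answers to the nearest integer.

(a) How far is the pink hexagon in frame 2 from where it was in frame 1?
4

The pink hexagon moved from (7, 10) to (3, 9), a distance of √(4² + 1²) ≈ 4.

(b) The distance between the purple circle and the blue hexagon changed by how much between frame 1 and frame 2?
+7

Distance in frame 1: 4. Distance in frame 2: 11.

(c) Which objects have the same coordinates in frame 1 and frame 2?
none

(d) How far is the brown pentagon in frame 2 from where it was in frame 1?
4

The brown pentagon moved from (11, 5) to (9, 8), a distance of √(2² + 3²) ≈ 4.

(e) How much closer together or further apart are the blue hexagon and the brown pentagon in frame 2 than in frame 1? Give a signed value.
-9

Distance in frame 1: 12. Distance in frame 2: 3.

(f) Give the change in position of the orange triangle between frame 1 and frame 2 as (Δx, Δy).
(2, -6)

The orange triangle was at (17, 9) in frame 1 and (19, 3) in frame 2.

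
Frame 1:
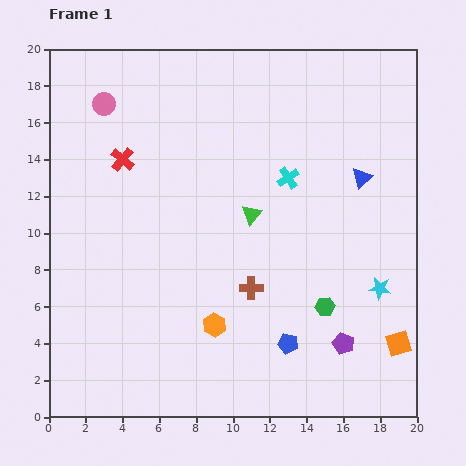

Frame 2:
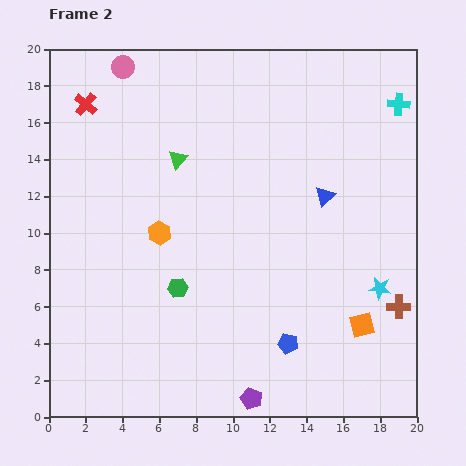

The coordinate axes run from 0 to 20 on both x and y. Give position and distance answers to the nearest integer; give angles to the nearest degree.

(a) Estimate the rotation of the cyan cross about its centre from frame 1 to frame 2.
38° clockwise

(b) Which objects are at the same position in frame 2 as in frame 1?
the blue pentagon, the cyan star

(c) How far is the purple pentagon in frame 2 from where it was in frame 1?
6

The purple pentagon moved from (16, 4) to (11, 1), a distance of √(5² + 3²) ≈ 6.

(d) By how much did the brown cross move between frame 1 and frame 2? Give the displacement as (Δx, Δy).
(8, -1)

The brown cross was at (11, 7) in frame 1 and (19, 6) in frame 2.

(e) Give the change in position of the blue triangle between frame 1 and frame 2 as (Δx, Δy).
(-2, -1)

The blue triangle was at (17, 13) in frame 1 and (15, 12) in frame 2.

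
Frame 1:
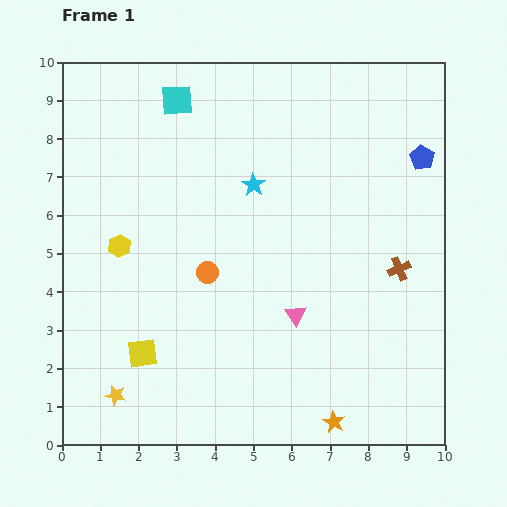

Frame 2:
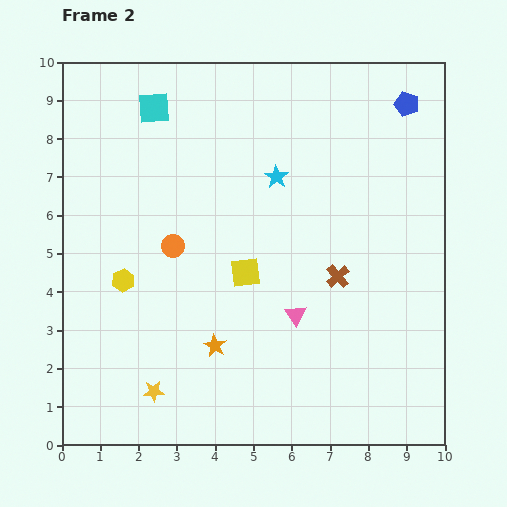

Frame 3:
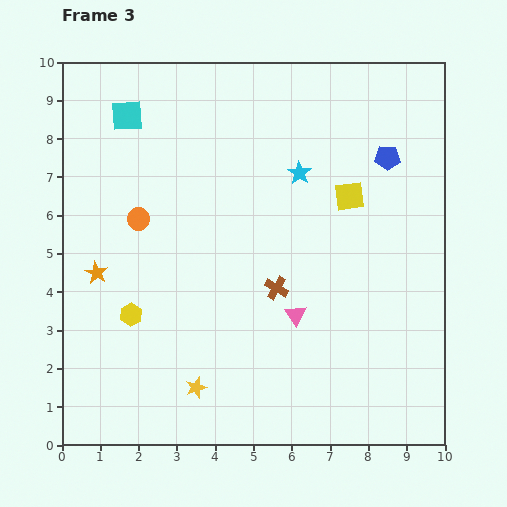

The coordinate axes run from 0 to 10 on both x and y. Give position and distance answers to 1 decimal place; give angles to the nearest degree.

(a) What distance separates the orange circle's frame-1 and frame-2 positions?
1.1

The orange circle moved from (3.8, 4.5) to (2.9, 5.2), a distance of √(0.9² + 0.7²) ≈ 1.1.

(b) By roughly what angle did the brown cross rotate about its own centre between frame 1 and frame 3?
38° counter-clockwise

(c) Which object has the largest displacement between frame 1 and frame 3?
the orange star

(moved 7.3; next 6.8)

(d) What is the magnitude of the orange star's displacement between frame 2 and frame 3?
3.6

The orange star moved from (4.0, 2.6) to (0.9, 4.5), a distance of √(3.1² + 1.9²) ≈ 3.6.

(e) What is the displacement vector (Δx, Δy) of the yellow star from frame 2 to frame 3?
(1.1, 0.1)

The yellow star was at (2.4, 1.4) in frame 2 and (3.5, 1.5) in frame 3.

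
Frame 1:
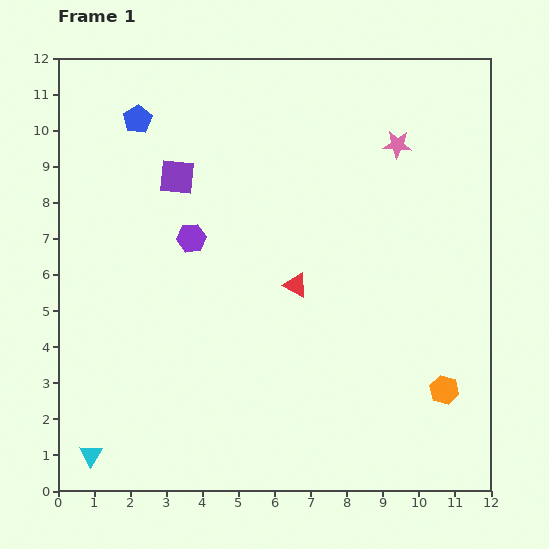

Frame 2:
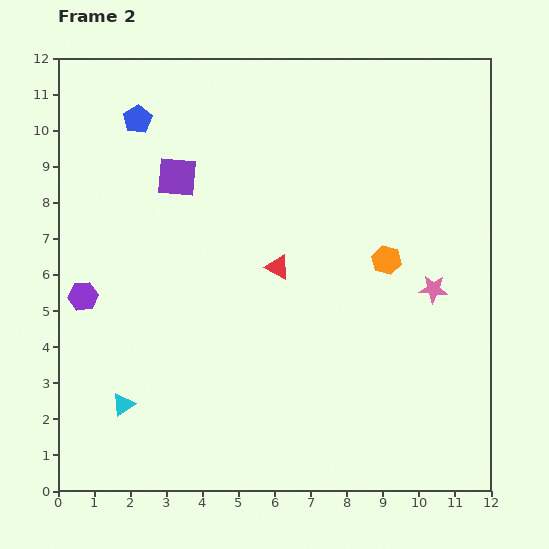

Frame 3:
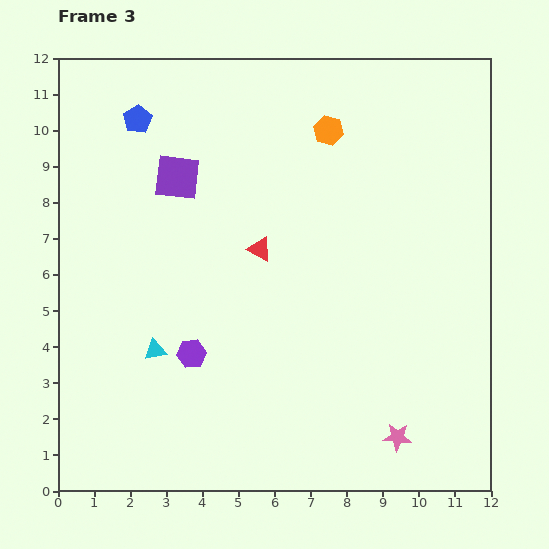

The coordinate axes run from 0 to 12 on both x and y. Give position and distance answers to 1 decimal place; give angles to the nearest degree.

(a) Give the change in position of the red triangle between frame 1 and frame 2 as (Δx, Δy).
(-0.5, 0.5)

The red triangle was at (6.6, 5.7) in frame 1 and (6.1, 6.2) in frame 2.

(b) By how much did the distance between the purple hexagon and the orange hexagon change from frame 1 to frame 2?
+0.3

Distance in frame 1: 8.2. Distance in frame 2: 8.5.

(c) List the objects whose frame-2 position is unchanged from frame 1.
the blue pentagon, the purple square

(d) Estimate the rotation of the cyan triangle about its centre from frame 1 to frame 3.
47° clockwise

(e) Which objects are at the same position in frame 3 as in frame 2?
the blue pentagon, the purple square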